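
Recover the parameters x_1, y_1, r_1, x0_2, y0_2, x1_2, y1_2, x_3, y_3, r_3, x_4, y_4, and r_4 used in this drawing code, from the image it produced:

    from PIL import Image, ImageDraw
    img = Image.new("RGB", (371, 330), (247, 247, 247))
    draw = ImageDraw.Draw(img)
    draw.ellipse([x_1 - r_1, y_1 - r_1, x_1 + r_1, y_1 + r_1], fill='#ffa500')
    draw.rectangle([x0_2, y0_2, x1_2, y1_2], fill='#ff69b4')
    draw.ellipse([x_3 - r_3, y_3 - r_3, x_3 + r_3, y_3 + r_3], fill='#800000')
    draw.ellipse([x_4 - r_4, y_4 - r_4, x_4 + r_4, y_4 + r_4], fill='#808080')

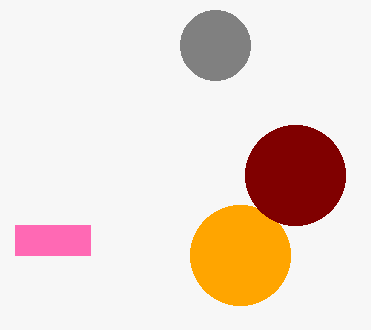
x_1 = 240; y_1 = 255; r_1 = 50; x0_2 = 15; y0_2 = 225; x1_2 = 90; y1_2 = 255; x_3 = 295; y_3 = 175; r_3 = 50; x_4 = 215; y_4 = 45; r_4 = 35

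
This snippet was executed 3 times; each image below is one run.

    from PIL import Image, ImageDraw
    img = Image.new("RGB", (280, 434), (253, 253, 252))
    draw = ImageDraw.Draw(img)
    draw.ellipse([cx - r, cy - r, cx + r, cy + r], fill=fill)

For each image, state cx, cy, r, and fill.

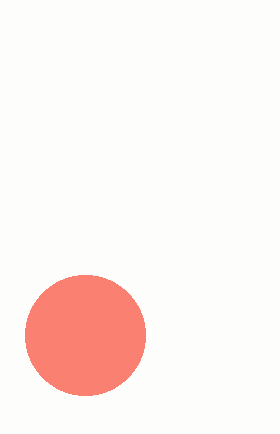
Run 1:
cx = 85; cy = 335; r = 60; fill = 'salmon'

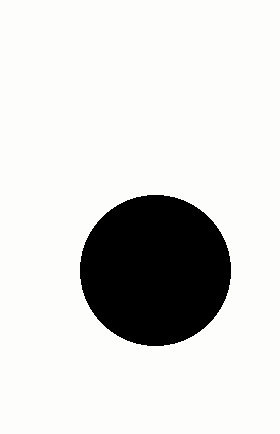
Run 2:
cx = 155, cy = 270, r = 75, fill = 'black'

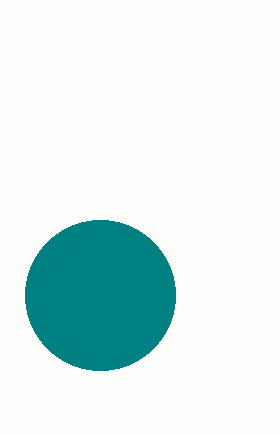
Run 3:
cx = 100, cy = 295, r = 75, fill = 'teal'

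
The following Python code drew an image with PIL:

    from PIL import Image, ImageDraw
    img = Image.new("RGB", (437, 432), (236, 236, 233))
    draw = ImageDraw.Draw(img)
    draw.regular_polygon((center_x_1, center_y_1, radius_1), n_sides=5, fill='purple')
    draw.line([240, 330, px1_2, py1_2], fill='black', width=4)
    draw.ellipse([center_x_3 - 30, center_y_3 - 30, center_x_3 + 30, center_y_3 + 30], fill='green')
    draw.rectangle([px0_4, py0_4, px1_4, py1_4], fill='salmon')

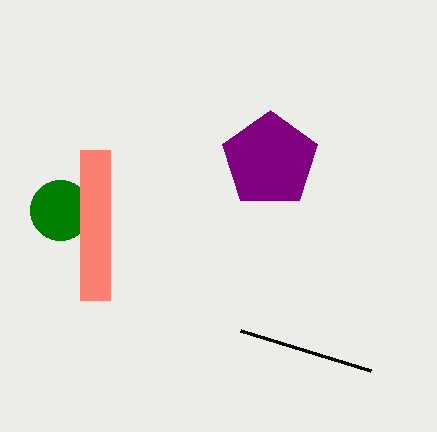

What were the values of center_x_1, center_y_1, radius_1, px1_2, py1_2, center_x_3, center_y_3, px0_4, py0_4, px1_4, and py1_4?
center_x_1 = 270, center_y_1 = 160, radius_1 = 50, px1_2 = 370, py1_2 = 370, center_x_3 = 60, center_y_3 = 210, px0_4 = 80, py0_4 = 150, px1_4 = 110, py1_4 = 300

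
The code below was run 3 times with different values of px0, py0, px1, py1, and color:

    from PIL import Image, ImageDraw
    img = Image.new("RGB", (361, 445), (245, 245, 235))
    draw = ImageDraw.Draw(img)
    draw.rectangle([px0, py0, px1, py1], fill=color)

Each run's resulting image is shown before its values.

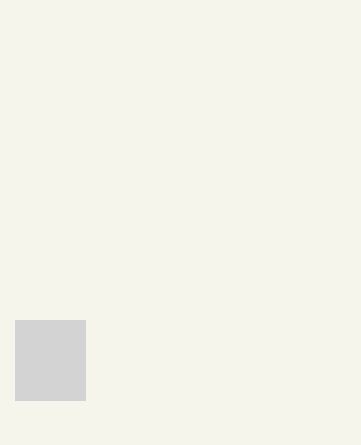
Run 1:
px0 = 15, py0 = 320, px1 = 85, py1 = 400, color = 'lightgray'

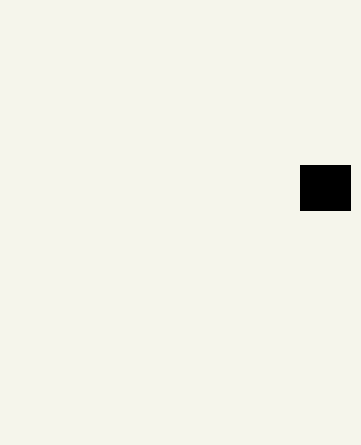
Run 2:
px0 = 300; py0 = 165; px1 = 350; py1 = 210; color = 'black'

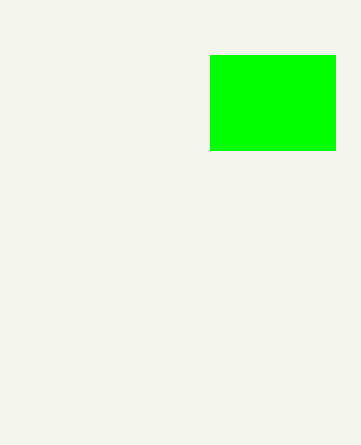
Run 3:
px0 = 210
py0 = 55
px1 = 335
py1 = 150
color = 'lime'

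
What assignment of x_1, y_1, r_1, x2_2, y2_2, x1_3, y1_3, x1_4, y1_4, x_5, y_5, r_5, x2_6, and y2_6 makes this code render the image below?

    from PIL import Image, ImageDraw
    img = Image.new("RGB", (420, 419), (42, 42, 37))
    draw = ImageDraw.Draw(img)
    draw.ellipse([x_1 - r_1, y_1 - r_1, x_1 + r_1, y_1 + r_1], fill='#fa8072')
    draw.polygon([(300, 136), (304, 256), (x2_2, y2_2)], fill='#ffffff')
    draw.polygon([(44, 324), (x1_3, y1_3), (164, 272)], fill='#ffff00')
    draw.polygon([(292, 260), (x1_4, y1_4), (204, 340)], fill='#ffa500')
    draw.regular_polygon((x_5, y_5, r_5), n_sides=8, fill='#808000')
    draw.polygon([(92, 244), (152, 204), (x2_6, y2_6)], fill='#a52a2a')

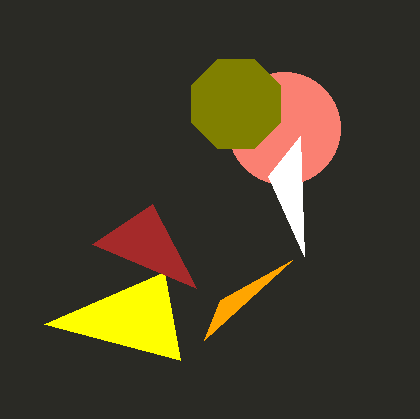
x_1 = 284; y_1 = 128; r_1 = 56; x2_2 = 268; y2_2 = 176; x1_3 = 180; y1_3 = 360; x1_4 = 220; y1_4 = 300; x_5 = 236; y_5 = 104; r_5 = 48; x2_6 = 196; y2_6 = 288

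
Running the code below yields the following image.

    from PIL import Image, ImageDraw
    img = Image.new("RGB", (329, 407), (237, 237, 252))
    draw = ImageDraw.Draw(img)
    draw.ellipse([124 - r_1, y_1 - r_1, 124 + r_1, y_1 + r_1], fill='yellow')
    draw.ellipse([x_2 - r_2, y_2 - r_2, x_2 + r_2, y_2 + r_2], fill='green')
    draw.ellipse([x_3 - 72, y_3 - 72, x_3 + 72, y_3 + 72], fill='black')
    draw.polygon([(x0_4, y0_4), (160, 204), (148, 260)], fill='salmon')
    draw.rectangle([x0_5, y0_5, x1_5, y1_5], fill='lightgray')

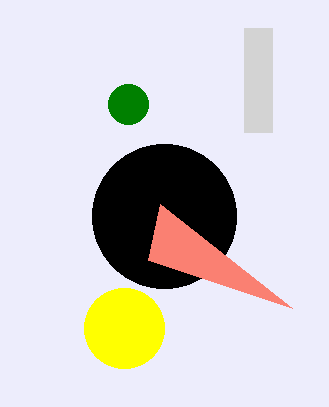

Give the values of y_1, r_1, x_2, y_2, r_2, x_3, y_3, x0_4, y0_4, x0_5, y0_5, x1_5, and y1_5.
y_1 = 328
r_1 = 40
x_2 = 128
y_2 = 104
r_2 = 20
x_3 = 164
y_3 = 216
x0_4 = 292
y0_4 = 308
x0_5 = 244
y0_5 = 28
x1_5 = 272
y1_5 = 132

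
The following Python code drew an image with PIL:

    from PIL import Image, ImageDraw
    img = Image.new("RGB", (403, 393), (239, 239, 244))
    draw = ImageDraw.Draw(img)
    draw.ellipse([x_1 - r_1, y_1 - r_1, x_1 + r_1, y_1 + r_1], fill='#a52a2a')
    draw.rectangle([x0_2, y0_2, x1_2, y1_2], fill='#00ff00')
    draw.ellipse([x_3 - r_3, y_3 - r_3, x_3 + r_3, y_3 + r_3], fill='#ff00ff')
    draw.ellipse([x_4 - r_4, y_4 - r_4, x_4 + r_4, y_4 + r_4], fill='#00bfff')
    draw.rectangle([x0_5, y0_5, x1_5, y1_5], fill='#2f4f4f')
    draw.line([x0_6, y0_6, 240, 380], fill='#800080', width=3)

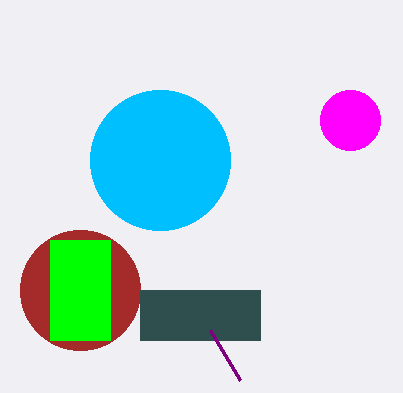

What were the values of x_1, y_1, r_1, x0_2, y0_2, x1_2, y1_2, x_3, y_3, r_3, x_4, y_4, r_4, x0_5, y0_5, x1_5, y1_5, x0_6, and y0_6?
x_1 = 80; y_1 = 290; r_1 = 60; x0_2 = 50; y0_2 = 240; x1_2 = 110; y1_2 = 340; x_3 = 350; y_3 = 120; r_3 = 30; x_4 = 160; y_4 = 160; r_4 = 70; x0_5 = 140; y0_5 = 290; x1_5 = 260; y1_5 = 340; x0_6 = 210; y0_6 = 330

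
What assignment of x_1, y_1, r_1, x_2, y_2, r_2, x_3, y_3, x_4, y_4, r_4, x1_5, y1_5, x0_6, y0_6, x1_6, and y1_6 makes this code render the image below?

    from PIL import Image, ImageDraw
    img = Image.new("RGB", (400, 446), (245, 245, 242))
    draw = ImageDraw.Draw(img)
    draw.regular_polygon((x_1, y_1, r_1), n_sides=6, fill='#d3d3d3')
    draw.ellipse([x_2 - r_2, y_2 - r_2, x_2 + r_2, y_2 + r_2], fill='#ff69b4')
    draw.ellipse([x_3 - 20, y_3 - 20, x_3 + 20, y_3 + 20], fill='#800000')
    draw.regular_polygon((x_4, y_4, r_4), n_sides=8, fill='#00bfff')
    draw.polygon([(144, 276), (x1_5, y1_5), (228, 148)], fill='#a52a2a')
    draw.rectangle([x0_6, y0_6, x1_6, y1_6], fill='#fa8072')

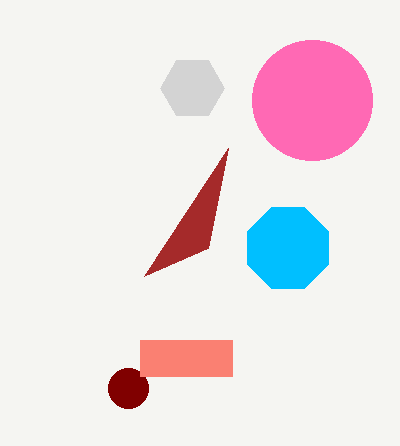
x_1 = 192
y_1 = 88
r_1 = 32
x_2 = 312
y_2 = 100
r_2 = 60
x_3 = 128
y_3 = 388
x_4 = 288
y_4 = 248
r_4 = 44
x1_5 = 208
y1_5 = 248
x0_6 = 140
y0_6 = 340
x1_6 = 232
y1_6 = 376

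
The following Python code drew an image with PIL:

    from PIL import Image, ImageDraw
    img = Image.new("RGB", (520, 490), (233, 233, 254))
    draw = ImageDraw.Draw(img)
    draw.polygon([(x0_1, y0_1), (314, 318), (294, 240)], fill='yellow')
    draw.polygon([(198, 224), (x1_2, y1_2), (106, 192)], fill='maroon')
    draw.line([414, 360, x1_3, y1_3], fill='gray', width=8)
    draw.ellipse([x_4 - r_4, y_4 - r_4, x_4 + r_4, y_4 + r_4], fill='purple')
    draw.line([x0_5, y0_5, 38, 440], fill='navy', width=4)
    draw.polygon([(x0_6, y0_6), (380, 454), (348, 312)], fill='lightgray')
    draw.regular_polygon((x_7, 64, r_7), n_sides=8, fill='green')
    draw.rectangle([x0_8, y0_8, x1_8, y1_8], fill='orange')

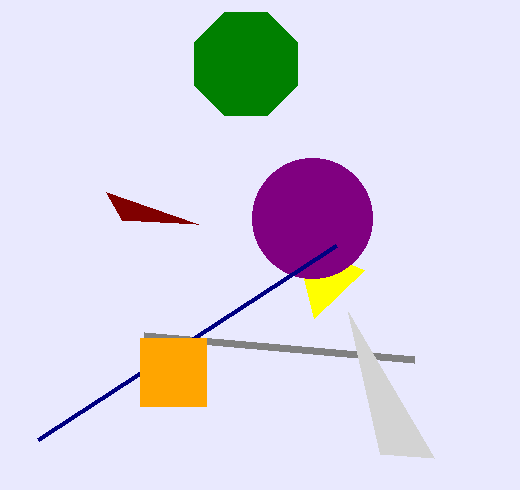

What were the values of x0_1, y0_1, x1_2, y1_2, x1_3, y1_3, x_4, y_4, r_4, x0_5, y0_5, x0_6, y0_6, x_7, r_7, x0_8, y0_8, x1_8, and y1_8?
x0_1 = 364; y0_1 = 270; x1_2 = 122; y1_2 = 220; x1_3 = 144; y1_3 = 336; x_4 = 312; y_4 = 218; r_4 = 60; x0_5 = 336; y0_5 = 246; x0_6 = 434; y0_6 = 458; x_7 = 246; r_7 = 56; x0_8 = 140; y0_8 = 338; x1_8 = 206; y1_8 = 406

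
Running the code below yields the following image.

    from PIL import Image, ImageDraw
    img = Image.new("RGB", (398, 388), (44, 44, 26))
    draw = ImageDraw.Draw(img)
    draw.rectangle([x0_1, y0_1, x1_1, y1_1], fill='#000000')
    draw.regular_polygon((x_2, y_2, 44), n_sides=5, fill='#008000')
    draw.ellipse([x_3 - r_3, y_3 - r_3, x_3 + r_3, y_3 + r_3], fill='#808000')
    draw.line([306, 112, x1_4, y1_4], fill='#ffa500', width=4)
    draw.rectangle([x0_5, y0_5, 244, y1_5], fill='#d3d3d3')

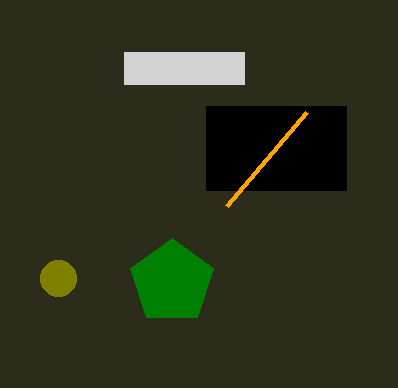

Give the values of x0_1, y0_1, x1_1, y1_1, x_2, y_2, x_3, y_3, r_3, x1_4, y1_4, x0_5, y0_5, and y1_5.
x0_1 = 206, y0_1 = 106, x1_1 = 346, y1_1 = 190, x_2 = 172, y_2 = 282, x_3 = 58, y_3 = 278, r_3 = 18, x1_4 = 226, y1_4 = 206, x0_5 = 124, y0_5 = 52, y1_5 = 84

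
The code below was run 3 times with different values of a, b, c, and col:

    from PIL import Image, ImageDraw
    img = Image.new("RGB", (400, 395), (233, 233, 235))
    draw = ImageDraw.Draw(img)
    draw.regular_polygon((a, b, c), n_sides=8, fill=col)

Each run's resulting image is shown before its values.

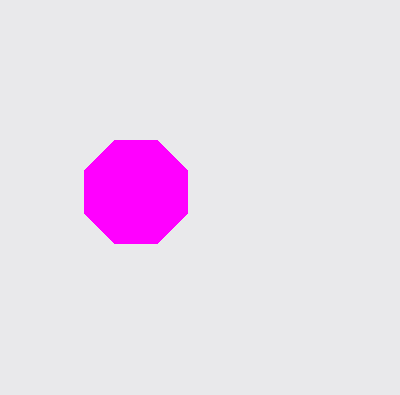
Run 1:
a = 136; b = 192; c = 56; col = 'magenta'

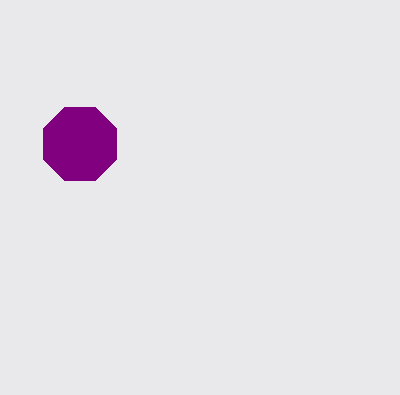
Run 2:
a = 80; b = 144; c = 40; col = 'purple'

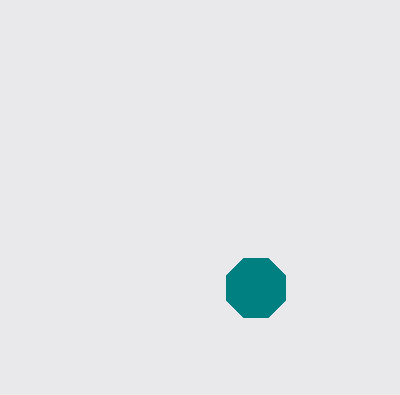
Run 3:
a = 256, b = 288, c = 32, col = 'teal'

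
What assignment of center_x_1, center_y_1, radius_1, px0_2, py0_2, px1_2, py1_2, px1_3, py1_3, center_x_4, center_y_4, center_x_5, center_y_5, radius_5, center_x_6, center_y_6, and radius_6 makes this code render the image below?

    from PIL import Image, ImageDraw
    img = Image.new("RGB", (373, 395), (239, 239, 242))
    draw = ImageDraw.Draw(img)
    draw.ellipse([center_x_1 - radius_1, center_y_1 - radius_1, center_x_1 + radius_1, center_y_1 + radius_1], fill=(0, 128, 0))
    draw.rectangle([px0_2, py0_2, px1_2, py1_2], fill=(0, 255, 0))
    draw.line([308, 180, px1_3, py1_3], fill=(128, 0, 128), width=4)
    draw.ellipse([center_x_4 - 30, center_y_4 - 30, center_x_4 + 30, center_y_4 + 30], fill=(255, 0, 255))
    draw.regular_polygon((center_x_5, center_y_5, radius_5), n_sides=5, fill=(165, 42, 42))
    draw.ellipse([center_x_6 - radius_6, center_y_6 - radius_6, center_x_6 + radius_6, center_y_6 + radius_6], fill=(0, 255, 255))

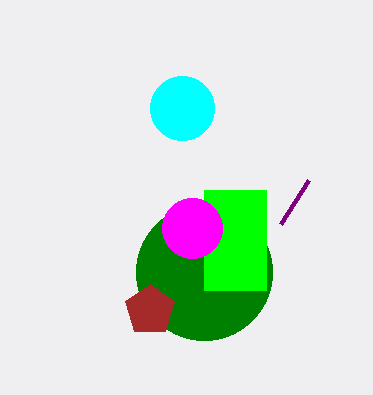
center_x_1 = 204; center_y_1 = 272; radius_1 = 68; px0_2 = 204; py0_2 = 190; px1_2 = 266; py1_2 = 290; px1_3 = 280; py1_3 = 224; center_x_4 = 192; center_y_4 = 228; center_x_5 = 150; center_y_5 = 310; radius_5 = 26; center_x_6 = 182; center_y_6 = 108; radius_6 = 32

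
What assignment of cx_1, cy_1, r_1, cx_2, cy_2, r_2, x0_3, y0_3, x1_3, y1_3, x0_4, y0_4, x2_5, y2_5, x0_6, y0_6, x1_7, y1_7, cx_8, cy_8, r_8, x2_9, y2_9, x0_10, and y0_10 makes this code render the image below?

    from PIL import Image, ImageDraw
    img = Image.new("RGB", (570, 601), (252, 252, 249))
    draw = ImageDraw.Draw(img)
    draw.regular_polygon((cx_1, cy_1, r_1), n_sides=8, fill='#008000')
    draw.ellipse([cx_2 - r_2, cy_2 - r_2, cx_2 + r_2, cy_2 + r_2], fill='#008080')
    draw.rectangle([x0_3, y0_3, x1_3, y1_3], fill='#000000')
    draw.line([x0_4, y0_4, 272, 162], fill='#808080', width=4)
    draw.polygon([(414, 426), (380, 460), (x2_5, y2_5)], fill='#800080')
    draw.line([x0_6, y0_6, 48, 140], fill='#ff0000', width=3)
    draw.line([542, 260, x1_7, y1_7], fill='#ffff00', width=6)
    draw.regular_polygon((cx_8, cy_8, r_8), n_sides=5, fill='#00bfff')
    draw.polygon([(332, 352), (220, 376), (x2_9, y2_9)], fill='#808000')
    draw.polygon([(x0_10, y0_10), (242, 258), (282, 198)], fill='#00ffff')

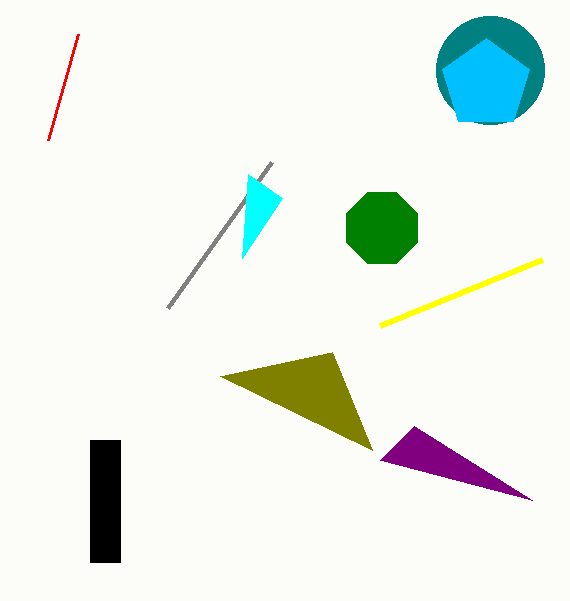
cx_1 = 382; cy_1 = 228; r_1 = 38; cx_2 = 490; cy_2 = 70; r_2 = 54; x0_3 = 90; y0_3 = 440; x1_3 = 120; y1_3 = 562; x0_4 = 168; y0_4 = 308; x2_5 = 532; y2_5 = 500; x0_6 = 78; y0_6 = 34; x1_7 = 380; y1_7 = 326; cx_8 = 486; cy_8 = 84; r_8 = 46; x2_9 = 372; y2_9 = 450; x0_10 = 248; y0_10 = 174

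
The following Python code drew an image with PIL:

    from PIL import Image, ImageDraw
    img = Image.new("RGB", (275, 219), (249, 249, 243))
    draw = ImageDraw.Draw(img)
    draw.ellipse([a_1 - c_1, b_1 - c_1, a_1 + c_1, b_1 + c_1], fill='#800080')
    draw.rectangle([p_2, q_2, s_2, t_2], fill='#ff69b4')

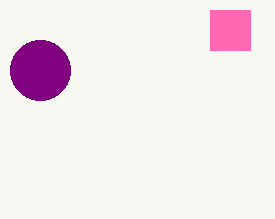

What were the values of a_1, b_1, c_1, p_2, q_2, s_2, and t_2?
a_1 = 40; b_1 = 70; c_1 = 30; p_2 = 210; q_2 = 10; s_2 = 250; t_2 = 50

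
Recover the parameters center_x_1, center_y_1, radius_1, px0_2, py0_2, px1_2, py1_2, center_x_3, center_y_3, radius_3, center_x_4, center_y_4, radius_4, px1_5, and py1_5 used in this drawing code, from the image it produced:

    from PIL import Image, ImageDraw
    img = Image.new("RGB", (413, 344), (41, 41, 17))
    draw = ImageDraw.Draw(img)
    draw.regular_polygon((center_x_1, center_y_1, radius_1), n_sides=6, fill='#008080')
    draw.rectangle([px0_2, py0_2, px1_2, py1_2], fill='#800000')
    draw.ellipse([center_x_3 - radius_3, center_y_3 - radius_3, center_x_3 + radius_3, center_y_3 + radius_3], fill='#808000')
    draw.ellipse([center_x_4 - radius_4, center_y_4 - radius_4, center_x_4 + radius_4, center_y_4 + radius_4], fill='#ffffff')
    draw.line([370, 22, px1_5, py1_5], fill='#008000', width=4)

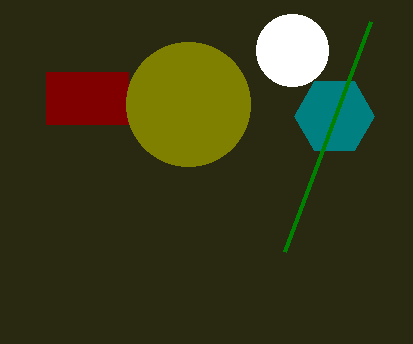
center_x_1 = 334, center_y_1 = 116, radius_1 = 40, px0_2 = 46, py0_2 = 72, px1_2 = 128, py1_2 = 124, center_x_3 = 188, center_y_3 = 104, radius_3 = 62, center_x_4 = 292, center_y_4 = 50, radius_4 = 36, px1_5 = 284, py1_5 = 252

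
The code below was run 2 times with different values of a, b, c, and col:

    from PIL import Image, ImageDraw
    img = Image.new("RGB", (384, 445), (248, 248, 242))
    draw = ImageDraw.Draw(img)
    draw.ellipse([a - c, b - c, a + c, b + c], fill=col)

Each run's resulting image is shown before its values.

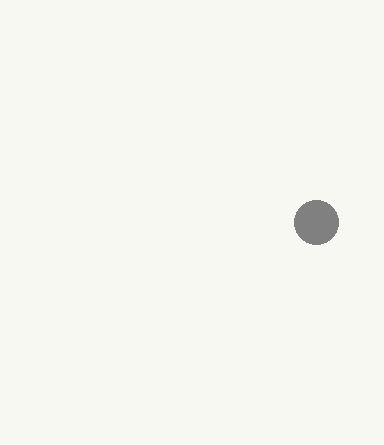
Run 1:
a = 316; b = 222; c = 22; col = 'gray'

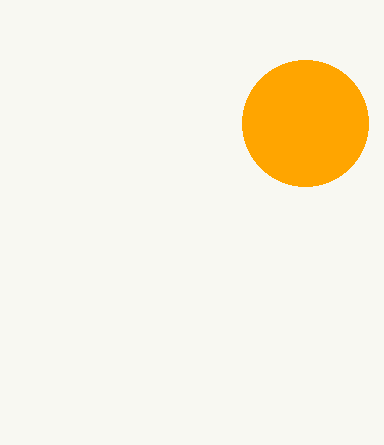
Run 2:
a = 305; b = 123; c = 63; col = 'orange'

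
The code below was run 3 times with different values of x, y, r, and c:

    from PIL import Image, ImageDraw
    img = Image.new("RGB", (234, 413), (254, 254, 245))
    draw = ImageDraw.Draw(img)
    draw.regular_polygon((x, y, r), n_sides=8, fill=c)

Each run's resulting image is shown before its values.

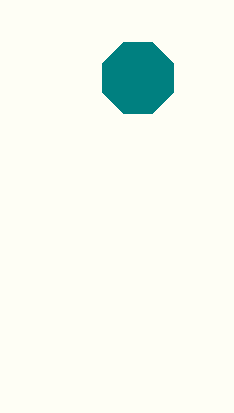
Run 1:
x = 138; y = 78; r = 38; c = 'teal'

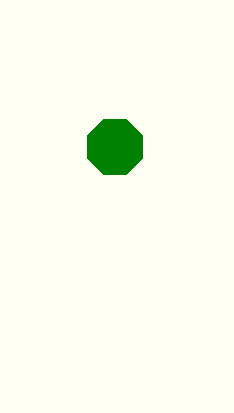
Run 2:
x = 115, y = 147, r = 30, c = 'green'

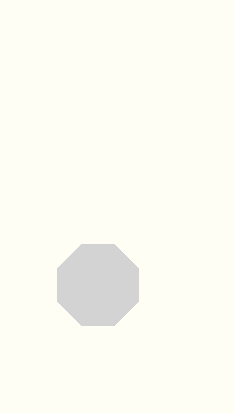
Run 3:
x = 98; y = 285; r = 44; c = 'lightgray'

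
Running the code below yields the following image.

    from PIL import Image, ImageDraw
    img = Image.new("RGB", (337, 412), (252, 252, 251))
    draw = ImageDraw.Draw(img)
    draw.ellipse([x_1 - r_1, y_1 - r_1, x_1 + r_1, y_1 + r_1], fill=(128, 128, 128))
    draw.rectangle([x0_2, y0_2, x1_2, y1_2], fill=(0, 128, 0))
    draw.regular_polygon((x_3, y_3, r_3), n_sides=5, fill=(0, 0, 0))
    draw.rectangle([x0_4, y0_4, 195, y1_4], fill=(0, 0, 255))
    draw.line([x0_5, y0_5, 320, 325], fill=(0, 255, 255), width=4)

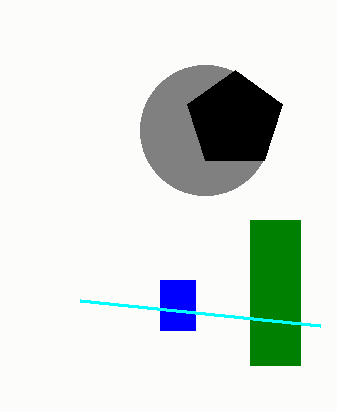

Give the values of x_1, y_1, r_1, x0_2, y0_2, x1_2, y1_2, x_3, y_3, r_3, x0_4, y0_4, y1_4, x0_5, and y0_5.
x_1 = 205
y_1 = 130
r_1 = 65
x0_2 = 250
y0_2 = 220
x1_2 = 300
y1_2 = 365
x_3 = 235
y_3 = 120
r_3 = 50
x0_4 = 160
y0_4 = 280
y1_4 = 330
x0_5 = 80
y0_5 = 300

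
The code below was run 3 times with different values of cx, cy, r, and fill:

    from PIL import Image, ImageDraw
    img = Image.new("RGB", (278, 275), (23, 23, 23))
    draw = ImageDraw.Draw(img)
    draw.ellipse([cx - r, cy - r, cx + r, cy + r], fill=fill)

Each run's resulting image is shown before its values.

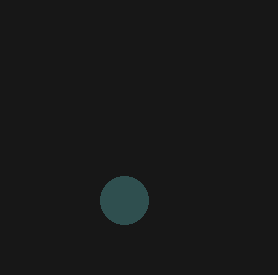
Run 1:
cx = 124; cy = 200; r = 24; fill = 'darkslategray'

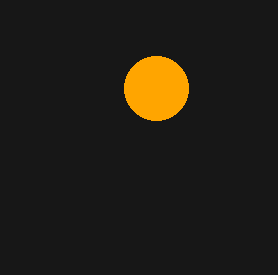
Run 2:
cx = 156, cy = 88, r = 32, fill = 'orange'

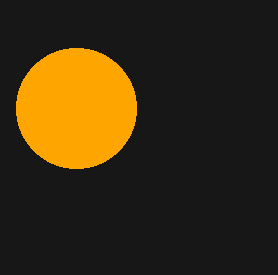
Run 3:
cx = 76, cy = 108, r = 60, fill = 'orange'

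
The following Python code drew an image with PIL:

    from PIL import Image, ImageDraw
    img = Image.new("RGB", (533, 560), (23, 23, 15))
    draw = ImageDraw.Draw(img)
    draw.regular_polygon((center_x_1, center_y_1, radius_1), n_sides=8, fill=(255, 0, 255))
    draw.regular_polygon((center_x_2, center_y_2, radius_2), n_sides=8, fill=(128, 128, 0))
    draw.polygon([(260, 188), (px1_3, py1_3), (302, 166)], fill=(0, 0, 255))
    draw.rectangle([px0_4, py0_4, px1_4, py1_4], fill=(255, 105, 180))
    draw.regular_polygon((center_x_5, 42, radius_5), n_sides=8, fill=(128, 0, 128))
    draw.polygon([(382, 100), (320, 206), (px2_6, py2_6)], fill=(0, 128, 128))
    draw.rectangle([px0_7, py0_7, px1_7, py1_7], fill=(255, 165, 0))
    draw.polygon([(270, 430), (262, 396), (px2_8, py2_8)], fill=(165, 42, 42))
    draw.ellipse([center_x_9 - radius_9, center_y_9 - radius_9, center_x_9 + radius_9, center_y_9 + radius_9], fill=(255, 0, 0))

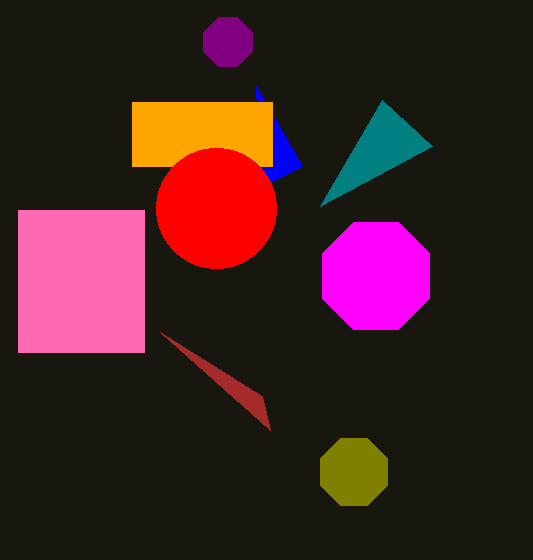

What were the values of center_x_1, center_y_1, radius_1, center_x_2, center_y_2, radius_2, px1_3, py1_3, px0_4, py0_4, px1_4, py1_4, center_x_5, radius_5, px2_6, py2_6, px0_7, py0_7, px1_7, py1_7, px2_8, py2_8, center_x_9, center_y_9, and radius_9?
center_x_1 = 376
center_y_1 = 276
radius_1 = 58
center_x_2 = 354
center_y_2 = 472
radius_2 = 36
px1_3 = 256
py1_3 = 86
px0_4 = 18
py0_4 = 210
px1_4 = 144
py1_4 = 352
center_x_5 = 228
radius_5 = 26
px2_6 = 432
py2_6 = 146
px0_7 = 132
py0_7 = 102
px1_7 = 272
py1_7 = 166
px2_8 = 160
py2_8 = 332
center_x_9 = 216
center_y_9 = 208
radius_9 = 60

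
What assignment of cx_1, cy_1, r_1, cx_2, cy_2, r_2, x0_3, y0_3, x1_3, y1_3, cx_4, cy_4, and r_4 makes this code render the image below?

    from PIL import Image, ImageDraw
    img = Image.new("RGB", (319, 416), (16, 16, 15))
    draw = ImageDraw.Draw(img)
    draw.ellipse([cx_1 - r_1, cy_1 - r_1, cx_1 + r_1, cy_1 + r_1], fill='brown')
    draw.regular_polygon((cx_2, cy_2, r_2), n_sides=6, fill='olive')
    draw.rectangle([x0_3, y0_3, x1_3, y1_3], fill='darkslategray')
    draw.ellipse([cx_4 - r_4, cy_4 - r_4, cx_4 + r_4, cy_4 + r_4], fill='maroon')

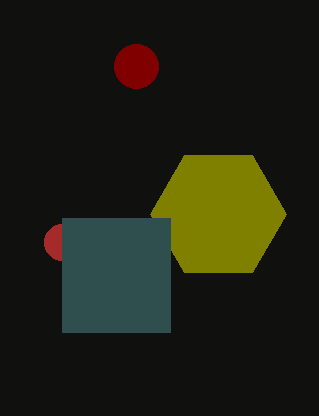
cx_1 = 62, cy_1 = 242, r_1 = 18, cx_2 = 218, cy_2 = 214, r_2 = 68, x0_3 = 62, y0_3 = 218, x1_3 = 170, y1_3 = 332, cx_4 = 136, cy_4 = 66, r_4 = 22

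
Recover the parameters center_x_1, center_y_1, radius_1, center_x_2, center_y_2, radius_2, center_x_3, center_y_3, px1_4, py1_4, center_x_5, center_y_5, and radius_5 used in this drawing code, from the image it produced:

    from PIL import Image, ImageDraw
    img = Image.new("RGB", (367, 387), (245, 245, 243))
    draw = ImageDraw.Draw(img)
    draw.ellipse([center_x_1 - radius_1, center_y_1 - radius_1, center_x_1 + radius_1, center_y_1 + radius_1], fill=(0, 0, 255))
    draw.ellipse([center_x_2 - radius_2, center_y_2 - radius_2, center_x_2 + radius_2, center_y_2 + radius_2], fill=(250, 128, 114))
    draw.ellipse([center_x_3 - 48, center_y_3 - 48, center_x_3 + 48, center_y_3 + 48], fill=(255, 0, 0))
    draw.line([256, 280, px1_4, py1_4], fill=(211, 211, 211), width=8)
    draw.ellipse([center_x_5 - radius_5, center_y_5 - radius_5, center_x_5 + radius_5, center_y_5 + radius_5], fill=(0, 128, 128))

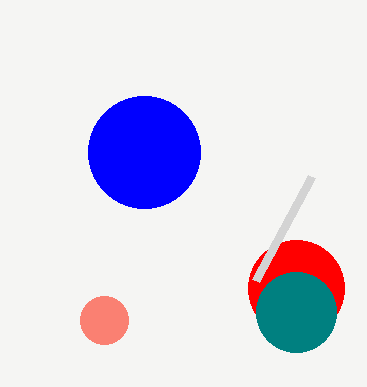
center_x_1 = 144
center_y_1 = 152
radius_1 = 56
center_x_2 = 104
center_y_2 = 320
radius_2 = 24
center_x_3 = 296
center_y_3 = 288
px1_4 = 312
py1_4 = 176
center_x_5 = 296
center_y_5 = 312
radius_5 = 40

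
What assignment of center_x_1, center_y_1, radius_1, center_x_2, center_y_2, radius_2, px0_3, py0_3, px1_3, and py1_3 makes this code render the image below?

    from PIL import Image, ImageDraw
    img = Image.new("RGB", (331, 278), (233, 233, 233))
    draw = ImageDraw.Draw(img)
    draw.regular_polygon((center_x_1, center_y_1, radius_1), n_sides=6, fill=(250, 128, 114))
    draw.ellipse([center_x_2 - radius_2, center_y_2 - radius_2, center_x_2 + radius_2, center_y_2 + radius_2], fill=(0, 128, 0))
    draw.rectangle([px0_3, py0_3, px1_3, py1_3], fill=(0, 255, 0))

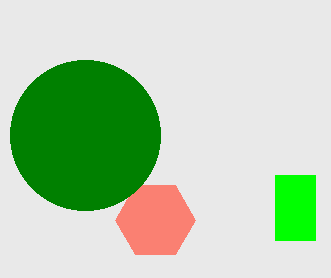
center_x_1 = 155, center_y_1 = 220, radius_1 = 40, center_x_2 = 85, center_y_2 = 135, radius_2 = 75, px0_3 = 275, py0_3 = 175, px1_3 = 315, py1_3 = 240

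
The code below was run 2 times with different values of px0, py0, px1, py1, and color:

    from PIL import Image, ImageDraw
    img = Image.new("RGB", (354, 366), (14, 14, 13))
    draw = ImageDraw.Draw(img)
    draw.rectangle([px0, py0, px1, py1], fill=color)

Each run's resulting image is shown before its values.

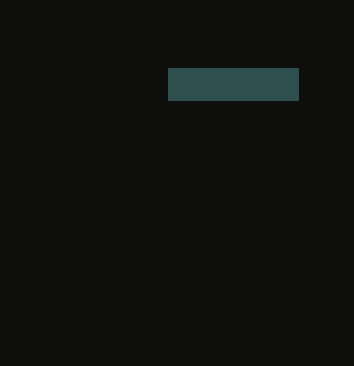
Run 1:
px0 = 168, py0 = 68, px1 = 298, py1 = 100, color = 'darkslategray'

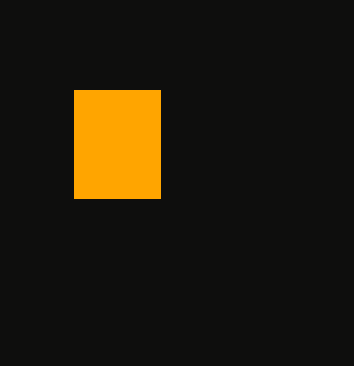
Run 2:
px0 = 74; py0 = 90; px1 = 160; py1 = 198; color = 'orange'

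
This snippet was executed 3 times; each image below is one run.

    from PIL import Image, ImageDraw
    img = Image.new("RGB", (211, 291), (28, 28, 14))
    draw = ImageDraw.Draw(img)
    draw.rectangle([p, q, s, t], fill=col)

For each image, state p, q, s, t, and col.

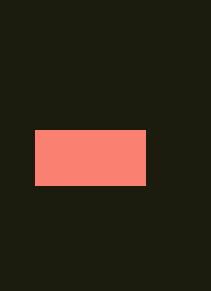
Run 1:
p = 35
q = 130
s = 145
t = 185
col = 'salmon'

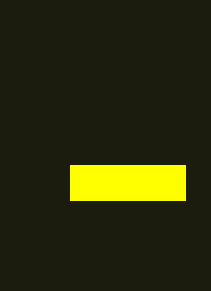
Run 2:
p = 70
q = 165
s = 185
t = 200
col = 'yellow'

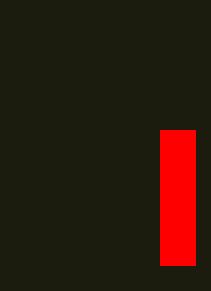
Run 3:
p = 160; q = 130; s = 195; t = 265; col = 'red'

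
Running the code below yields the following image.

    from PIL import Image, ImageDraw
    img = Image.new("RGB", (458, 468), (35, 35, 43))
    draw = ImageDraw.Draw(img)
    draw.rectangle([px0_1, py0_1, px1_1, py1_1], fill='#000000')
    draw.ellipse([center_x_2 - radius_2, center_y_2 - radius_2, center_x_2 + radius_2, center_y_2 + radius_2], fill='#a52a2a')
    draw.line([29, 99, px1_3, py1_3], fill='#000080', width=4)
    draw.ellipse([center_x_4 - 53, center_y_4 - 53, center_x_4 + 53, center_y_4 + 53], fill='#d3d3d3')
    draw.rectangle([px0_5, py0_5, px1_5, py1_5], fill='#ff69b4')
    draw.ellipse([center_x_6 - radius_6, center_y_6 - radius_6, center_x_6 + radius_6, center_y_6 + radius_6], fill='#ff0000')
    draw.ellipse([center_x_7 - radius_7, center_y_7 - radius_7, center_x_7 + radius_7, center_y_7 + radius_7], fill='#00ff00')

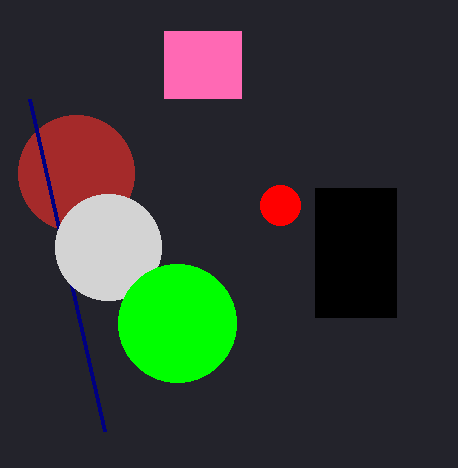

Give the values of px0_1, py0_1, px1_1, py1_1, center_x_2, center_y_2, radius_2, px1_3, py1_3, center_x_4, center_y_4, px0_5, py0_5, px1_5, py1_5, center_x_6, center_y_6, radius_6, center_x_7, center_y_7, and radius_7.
px0_1 = 315, py0_1 = 188, px1_1 = 396, py1_1 = 317, center_x_2 = 76, center_y_2 = 173, radius_2 = 58, px1_3 = 104, py1_3 = 431, center_x_4 = 108, center_y_4 = 247, px0_5 = 164, py0_5 = 31, px1_5 = 241, py1_5 = 98, center_x_6 = 280, center_y_6 = 205, radius_6 = 20, center_x_7 = 177, center_y_7 = 323, radius_7 = 59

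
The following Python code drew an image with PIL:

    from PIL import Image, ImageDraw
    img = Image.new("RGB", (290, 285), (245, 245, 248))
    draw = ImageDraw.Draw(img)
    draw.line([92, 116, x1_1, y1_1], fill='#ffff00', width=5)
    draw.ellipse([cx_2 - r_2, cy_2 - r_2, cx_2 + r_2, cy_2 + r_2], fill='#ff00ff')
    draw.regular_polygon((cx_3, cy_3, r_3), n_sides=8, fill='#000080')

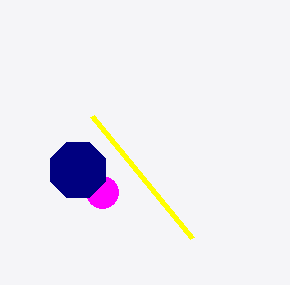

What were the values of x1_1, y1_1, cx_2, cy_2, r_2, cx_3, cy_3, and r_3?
x1_1 = 192, y1_1 = 238, cx_2 = 102, cy_2 = 192, r_2 = 16, cx_3 = 78, cy_3 = 170, r_3 = 30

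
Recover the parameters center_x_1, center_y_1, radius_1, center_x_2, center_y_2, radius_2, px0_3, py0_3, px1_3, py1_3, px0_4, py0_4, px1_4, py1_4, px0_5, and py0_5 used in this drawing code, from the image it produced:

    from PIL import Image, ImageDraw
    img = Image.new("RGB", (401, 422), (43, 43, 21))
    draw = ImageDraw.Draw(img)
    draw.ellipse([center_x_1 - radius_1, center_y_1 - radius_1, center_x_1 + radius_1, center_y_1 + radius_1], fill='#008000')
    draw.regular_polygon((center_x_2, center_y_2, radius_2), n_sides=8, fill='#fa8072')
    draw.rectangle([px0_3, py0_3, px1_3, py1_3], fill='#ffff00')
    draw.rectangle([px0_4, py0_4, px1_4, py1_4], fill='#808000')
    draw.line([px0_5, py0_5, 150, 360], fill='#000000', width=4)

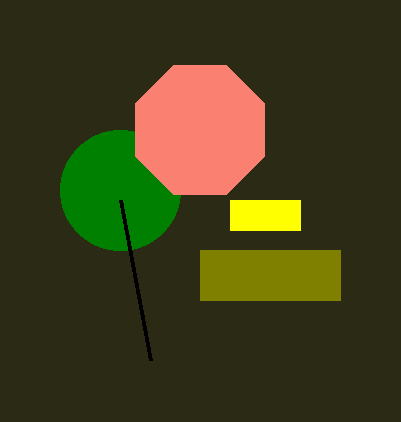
center_x_1 = 120; center_y_1 = 190; radius_1 = 60; center_x_2 = 200; center_y_2 = 130; radius_2 = 70; px0_3 = 230; py0_3 = 200; px1_3 = 300; py1_3 = 230; px0_4 = 200; py0_4 = 250; px1_4 = 340; py1_4 = 300; px0_5 = 120; py0_5 = 200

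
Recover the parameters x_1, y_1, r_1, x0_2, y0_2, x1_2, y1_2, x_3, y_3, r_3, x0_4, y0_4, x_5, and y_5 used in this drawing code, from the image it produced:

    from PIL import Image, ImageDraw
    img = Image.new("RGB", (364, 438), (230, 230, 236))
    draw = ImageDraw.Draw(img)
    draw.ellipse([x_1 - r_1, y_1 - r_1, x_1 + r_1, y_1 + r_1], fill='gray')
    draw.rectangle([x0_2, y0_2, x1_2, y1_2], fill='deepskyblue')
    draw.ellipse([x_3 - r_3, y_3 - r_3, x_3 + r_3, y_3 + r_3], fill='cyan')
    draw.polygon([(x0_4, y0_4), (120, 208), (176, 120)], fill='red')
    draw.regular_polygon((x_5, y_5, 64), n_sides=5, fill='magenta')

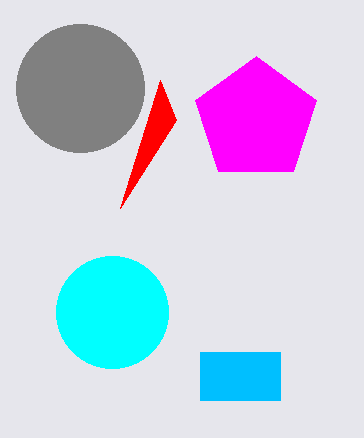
x_1 = 80; y_1 = 88; r_1 = 64; x0_2 = 200; y0_2 = 352; x1_2 = 280; y1_2 = 400; x_3 = 112; y_3 = 312; r_3 = 56; x0_4 = 160; y0_4 = 80; x_5 = 256; y_5 = 120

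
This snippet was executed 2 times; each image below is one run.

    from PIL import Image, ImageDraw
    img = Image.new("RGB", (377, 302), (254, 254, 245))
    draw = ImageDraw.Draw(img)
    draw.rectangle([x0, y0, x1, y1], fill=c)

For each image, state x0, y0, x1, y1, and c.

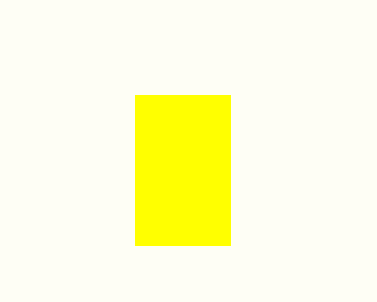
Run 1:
x0 = 135
y0 = 95
x1 = 230
y1 = 245
c = 'yellow'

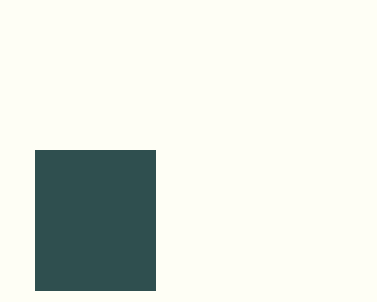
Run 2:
x0 = 35; y0 = 150; x1 = 155; y1 = 290; c = 'darkslategray'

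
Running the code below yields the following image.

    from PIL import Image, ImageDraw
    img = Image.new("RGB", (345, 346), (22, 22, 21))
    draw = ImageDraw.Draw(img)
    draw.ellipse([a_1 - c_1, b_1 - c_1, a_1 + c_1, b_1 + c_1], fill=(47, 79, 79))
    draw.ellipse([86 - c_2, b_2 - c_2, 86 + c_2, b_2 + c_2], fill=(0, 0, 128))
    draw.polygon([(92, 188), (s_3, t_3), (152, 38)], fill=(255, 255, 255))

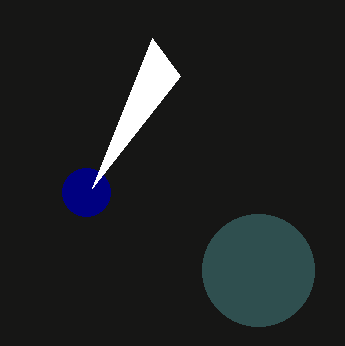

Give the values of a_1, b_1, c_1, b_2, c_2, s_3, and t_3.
a_1 = 258, b_1 = 270, c_1 = 56, b_2 = 192, c_2 = 24, s_3 = 180, t_3 = 76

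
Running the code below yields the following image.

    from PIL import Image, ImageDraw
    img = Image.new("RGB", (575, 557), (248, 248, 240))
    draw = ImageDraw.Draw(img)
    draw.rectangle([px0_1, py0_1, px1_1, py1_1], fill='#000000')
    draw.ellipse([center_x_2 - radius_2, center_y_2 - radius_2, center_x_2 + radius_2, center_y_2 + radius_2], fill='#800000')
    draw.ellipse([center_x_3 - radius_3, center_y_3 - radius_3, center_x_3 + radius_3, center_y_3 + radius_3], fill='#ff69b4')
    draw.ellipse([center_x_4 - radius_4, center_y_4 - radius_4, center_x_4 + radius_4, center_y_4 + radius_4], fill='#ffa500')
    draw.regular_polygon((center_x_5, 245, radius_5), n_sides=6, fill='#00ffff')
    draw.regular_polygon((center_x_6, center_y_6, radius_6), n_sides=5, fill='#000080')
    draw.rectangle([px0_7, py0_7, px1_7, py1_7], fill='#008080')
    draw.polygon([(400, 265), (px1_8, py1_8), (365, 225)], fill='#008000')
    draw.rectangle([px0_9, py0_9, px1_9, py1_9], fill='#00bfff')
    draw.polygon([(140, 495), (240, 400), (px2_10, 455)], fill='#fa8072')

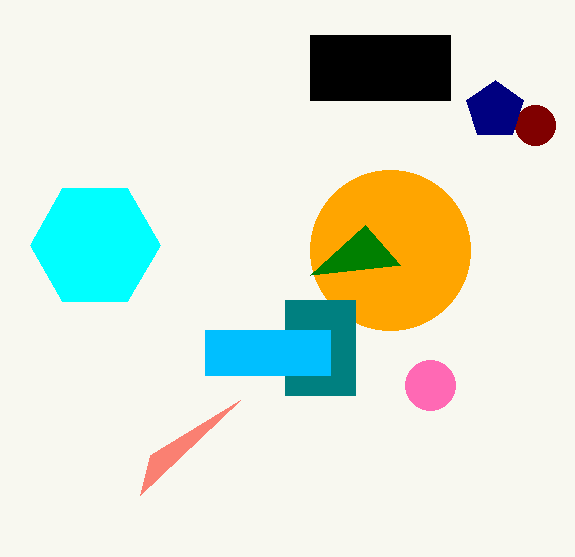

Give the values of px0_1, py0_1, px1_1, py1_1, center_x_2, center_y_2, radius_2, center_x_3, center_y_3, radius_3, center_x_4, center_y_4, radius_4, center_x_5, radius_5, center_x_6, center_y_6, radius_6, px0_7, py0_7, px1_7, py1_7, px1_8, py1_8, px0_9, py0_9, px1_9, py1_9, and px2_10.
px0_1 = 310; py0_1 = 35; px1_1 = 450; py1_1 = 100; center_x_2 = 535; center_y_2 = 125; radius_2 = 20; center_x_3 = 430; center_y_3 = 385; radius_3 = 25; center_x_4 = 390; center_y_4 = 250; radius_4 = 80; center_x_5 = 95; radius_5 = 65; center_x_6 = 495; center_y_6 = 110; radius_6 = 30; px0_7 = 285; py0_7 = 300; px1_7 = 355; py1_7 = 395; px1_8 = 310; py1_8 = 275; px0_9 = 205; py0_9 = 330; px1_9 = 330; py1_9 = 375; px2_10 = 150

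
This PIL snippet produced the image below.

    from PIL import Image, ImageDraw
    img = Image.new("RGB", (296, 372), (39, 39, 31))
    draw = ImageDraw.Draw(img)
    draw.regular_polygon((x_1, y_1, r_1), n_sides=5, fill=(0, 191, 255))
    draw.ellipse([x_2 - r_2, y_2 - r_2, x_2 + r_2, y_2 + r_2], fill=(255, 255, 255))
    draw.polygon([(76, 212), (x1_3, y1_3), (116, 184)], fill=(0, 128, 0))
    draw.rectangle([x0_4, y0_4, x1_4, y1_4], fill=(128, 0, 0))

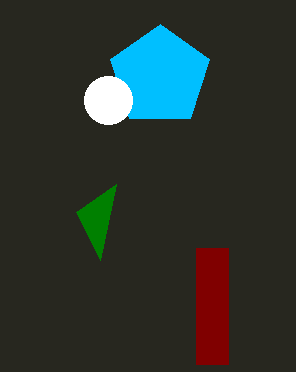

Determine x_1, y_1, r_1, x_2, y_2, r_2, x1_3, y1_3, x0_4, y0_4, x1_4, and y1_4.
x_1 = 160; y_1 = 76; r_1 = 52; x_2 = 108; y_2 = 100; r_2 = 24; x1_3 = 100; y1_3 = 260; x0_4 = 196; y0_4 = 248; x1_4 = 228; y1_4 = 364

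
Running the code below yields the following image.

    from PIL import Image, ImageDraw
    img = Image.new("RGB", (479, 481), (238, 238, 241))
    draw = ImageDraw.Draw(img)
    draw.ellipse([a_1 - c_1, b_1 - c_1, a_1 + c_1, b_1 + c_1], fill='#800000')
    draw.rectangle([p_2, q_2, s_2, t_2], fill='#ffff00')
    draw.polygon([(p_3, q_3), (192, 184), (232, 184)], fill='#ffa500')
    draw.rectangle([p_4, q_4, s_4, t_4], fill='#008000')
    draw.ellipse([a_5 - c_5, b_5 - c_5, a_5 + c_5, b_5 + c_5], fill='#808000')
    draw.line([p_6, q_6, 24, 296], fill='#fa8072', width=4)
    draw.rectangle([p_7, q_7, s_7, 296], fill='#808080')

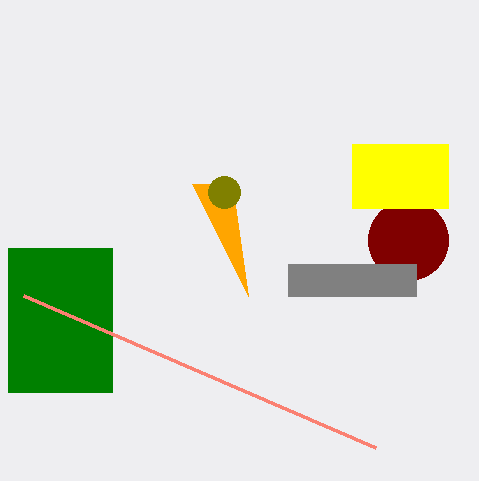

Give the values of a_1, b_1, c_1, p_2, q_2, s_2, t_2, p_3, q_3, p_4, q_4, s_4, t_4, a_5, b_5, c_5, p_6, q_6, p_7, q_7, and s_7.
a_1 = 408; b_1 = 240; c_1 = 40; p_2 = 352; q_2 = 144; s_2 = 448; t_2 = 208; p_3 = 248; q_3 = 296; p_4 = 8; q_4 = 248; s_4 = 112; t_4 = 392; a_5 = 224; b_5 = 192; c_5 = 16; p_6 = 376; q_6 = 448; p_7 = 288; q_7 = 264; s_7 = 416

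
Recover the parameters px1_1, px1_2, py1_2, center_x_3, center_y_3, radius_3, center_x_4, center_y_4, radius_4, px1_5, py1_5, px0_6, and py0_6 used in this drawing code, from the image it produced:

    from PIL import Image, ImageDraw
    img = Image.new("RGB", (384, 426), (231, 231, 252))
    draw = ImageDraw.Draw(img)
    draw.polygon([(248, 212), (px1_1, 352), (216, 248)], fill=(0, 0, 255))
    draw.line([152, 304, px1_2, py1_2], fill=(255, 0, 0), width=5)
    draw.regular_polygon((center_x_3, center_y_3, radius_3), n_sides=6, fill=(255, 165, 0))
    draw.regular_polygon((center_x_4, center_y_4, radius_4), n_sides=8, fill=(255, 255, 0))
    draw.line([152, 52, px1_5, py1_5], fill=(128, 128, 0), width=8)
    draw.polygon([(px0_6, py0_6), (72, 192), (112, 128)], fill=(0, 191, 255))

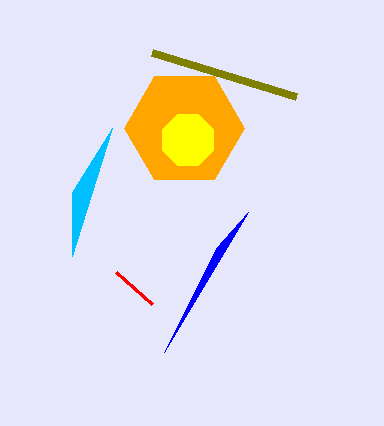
px1_1 = 164; px1_2 = 116; py1_2 = 272; center_x_3 = 184; center_y_3 = 128; radius_3 = 60; center_x_4 = 188; center_y_4 = 140; radius_4 = 28; px1_5 = 296; py1_5 = 96; px0_6 = 72; py0_6 = 256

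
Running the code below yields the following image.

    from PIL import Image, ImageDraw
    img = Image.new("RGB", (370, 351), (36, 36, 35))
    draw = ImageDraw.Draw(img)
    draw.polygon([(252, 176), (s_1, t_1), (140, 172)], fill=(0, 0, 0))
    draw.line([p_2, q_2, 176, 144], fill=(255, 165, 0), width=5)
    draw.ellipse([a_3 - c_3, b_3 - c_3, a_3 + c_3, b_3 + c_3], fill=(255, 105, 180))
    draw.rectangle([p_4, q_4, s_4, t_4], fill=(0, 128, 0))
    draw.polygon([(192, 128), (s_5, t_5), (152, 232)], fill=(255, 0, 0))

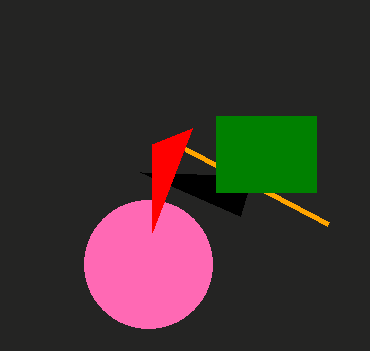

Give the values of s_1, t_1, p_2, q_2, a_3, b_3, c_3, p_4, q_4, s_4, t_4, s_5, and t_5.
s_1 = 240; t_1 = 216; p_2 = 328; q_2 = 224; a_3 = 148; b_3 = 264; c_3 = 64; p_4 = 216; q_4 = 116; s_4 = 316; t_4 = 192; s_5 = 152; t_5 = 144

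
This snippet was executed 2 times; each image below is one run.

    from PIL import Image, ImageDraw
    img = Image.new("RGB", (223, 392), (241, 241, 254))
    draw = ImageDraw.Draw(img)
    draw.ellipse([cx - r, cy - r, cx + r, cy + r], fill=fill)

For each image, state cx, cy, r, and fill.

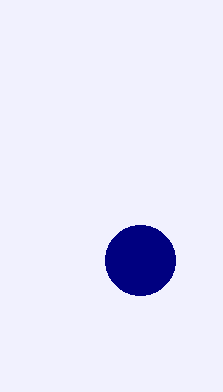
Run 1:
cx = 140, cy = 260, r = 35, fill = 'navy'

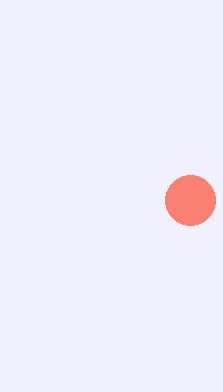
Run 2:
cx = 190
cy = 200
r = 25
fill = 'salmon'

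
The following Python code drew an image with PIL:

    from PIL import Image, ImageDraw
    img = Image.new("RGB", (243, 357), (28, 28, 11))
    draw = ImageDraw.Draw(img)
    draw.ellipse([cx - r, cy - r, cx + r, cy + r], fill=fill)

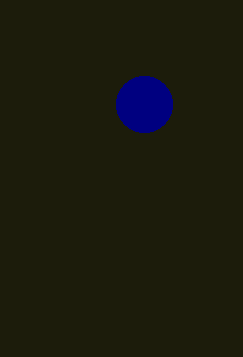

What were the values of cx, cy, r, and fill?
cx = 144
cy = 104
r = 28
fill = 'navy'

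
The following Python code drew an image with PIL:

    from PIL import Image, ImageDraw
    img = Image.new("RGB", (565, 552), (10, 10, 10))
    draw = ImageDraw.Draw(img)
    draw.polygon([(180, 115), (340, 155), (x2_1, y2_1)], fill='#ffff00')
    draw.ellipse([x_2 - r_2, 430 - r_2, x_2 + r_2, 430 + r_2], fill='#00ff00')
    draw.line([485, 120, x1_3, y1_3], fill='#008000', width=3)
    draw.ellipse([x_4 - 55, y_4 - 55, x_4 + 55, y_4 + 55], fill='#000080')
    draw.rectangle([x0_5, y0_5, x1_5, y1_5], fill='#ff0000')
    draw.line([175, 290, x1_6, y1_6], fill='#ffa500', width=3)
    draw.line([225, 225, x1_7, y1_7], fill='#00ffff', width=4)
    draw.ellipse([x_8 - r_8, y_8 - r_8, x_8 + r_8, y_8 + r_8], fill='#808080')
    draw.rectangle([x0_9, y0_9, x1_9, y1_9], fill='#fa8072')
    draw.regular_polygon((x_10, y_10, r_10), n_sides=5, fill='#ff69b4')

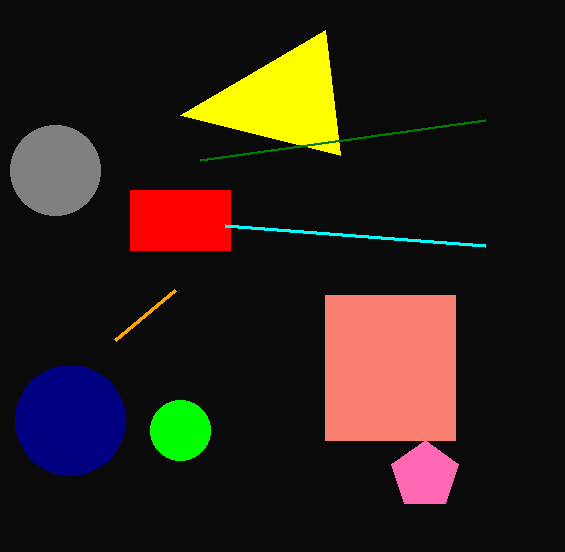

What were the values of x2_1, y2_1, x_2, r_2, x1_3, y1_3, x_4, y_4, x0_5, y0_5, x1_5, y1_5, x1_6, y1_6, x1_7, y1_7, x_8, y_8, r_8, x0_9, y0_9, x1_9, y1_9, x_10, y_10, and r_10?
x2_1 = 325; y2_1 = 30; x_2 = 180; r_2 = 30; x1_3 = 200; y1_3 = 160; x_4 = 70; y_4 = 420; x0_5 = 130; y0_5 = 190; x1_5 = 230; y1_5 = 250; x1_6 = 115; y1_6 = 340; x1_7 = 485; y1_7 = 245; x_8 = 55; y_8 = 170; r_8 = 45; x0_9 = 325; y0_9 = 295; x1_9 = 455; y1_9 = 440; x_10 = 425; y_10 = 475; r_10 = 35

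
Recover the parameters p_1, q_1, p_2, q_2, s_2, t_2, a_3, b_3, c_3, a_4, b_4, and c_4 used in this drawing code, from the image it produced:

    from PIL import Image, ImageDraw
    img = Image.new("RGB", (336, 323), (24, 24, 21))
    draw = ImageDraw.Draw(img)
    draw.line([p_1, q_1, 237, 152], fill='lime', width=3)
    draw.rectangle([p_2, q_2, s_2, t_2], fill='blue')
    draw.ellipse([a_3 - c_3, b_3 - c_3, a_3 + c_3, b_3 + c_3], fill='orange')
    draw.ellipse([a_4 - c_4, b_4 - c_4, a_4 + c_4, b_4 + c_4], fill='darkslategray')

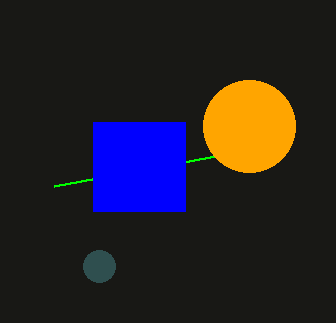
p_1 = 54; q_1 = 186; p_2 = 93; q_2 = 122; s_2 = 185; t_2 = 211; a_3 = 249; b_3 = 126; c_3 = 46; a_4 = 99; b_4 = 266; c_4 = 16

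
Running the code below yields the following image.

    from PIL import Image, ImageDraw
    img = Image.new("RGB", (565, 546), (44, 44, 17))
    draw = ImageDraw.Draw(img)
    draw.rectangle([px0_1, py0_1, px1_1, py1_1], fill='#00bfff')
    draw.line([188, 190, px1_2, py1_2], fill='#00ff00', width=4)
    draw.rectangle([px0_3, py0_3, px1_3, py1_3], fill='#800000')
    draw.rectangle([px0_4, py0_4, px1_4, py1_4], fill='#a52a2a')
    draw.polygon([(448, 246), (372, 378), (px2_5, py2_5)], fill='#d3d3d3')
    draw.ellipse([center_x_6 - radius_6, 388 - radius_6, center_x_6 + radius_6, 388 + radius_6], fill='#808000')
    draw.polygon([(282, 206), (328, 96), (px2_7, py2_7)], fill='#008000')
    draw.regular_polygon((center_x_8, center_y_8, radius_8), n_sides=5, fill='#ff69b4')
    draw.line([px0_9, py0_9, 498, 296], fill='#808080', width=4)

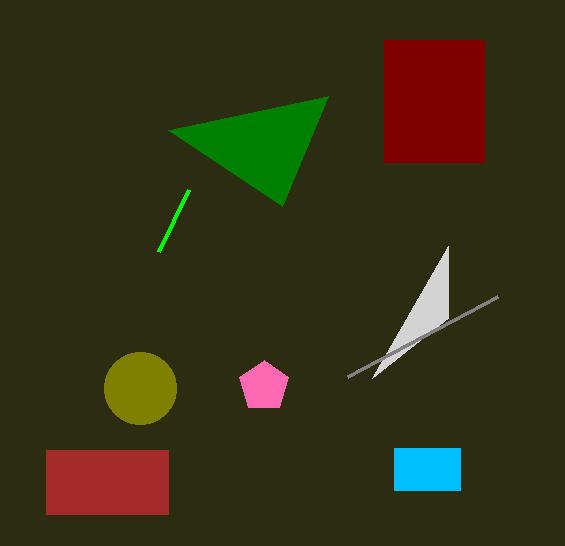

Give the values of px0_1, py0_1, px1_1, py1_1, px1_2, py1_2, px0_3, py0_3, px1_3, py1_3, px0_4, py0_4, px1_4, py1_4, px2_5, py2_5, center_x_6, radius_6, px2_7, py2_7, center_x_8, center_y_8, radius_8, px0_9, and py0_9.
px0_1 = 394
py0_1 = 448
px1_1 = 460
py1_1 = 490
px1_2 = 158
py1_2 = 252
px0_3 = 384
py0_3 = 40
px1_3 = 484
py1_3 = 162
px0_4 = 46
py0_4 = 450
px1_4 = 168
py1_4 = 514
px2_5 = 448
py2_5 = 318
center_x_6 = 140
radius_6 = 36
px2_7 = 168
py2_7 = 130
center_x_8 = 264
center_y_8 = 386
radius_8 = 26
px0_9 = 348
py0_9 = 376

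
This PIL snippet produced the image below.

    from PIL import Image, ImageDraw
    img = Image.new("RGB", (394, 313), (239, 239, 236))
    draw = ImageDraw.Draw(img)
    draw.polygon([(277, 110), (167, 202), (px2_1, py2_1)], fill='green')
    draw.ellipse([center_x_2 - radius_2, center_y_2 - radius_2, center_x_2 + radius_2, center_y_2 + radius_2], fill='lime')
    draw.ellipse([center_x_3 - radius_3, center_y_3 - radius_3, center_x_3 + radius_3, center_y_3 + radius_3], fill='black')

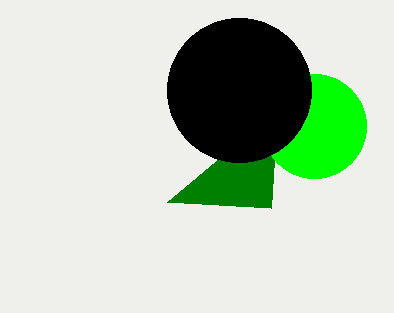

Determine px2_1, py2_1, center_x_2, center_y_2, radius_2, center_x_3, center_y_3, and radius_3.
px2_1 = 271, py2_1 = 208, center_x_2 = 314, center_y_2 = 126, radius_2 = 52, center_x_3 = 239, center_y_3 = 90, radius_3 = 72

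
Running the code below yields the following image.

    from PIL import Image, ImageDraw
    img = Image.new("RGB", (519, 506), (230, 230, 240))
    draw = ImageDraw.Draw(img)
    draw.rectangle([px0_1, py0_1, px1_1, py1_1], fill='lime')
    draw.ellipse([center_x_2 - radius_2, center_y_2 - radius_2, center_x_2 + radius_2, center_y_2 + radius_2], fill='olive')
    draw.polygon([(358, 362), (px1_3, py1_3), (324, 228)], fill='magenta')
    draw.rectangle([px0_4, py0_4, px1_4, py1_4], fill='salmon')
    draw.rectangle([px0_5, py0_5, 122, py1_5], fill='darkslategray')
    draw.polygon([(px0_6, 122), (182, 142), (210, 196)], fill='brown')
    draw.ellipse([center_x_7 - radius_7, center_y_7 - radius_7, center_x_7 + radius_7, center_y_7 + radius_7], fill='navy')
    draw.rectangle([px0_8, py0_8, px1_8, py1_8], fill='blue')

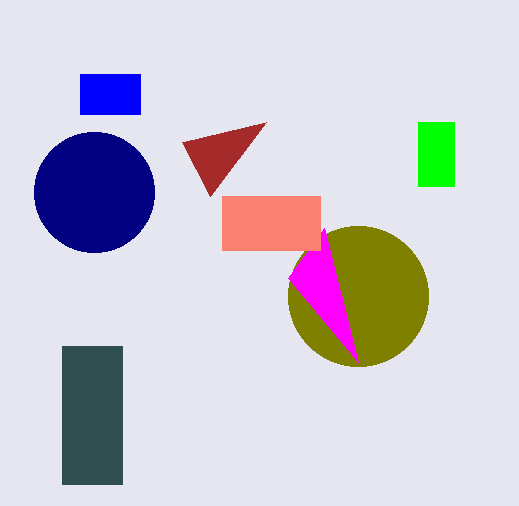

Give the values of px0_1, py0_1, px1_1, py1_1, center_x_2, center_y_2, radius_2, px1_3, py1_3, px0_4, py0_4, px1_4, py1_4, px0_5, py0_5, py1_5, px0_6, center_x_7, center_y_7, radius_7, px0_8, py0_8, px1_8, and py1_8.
px0_1 = 418, py0_1 = 122, px1_1 = 454, py1_1 = 186, center_x_2 = 358, center_y_2 = 296, radius_2 = 70, px1_3 = 288, py1_3 = 278, px0_4 = 222, py0_4 = 196, px1_4 = 320, py1_4 = 250, px0_5 = 62, py0_5 = 346, py1_5 = 484, px0_6 = 266, center_x_7 = 94, center_y_7 = 192, radius_7 = 60, px0_8 = 80, py0_8 = 74, px1_8 = 140, py1_8 = 114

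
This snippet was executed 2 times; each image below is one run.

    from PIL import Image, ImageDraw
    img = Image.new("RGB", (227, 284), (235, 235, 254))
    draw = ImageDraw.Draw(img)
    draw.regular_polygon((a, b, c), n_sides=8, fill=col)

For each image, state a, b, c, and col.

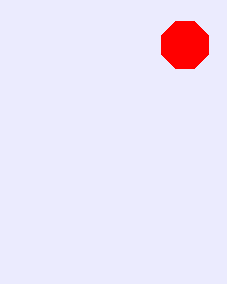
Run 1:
a = 185
b = 45
c = 25
col = 'red'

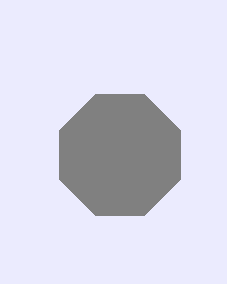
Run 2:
a = 120, b = 155, c = 65, col = 'gray'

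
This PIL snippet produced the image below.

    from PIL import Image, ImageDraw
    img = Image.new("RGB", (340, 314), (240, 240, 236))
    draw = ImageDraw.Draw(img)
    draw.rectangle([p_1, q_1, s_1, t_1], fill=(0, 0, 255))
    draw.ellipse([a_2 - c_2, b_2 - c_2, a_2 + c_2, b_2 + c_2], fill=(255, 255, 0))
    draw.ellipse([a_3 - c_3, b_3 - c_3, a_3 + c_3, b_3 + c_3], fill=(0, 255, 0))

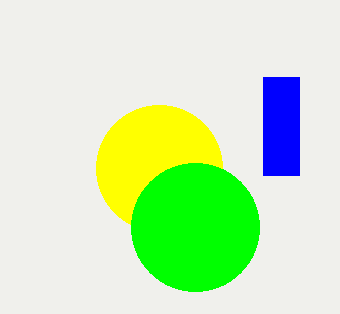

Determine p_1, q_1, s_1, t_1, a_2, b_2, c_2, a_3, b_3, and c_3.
p_1 = 263
q_1 = 77
s_1 = 299
t_1 = 175
a_2 = 159
b_2 = 168
c_2 = 63
a_3 = 195
b_3 = 227
c_3 = 64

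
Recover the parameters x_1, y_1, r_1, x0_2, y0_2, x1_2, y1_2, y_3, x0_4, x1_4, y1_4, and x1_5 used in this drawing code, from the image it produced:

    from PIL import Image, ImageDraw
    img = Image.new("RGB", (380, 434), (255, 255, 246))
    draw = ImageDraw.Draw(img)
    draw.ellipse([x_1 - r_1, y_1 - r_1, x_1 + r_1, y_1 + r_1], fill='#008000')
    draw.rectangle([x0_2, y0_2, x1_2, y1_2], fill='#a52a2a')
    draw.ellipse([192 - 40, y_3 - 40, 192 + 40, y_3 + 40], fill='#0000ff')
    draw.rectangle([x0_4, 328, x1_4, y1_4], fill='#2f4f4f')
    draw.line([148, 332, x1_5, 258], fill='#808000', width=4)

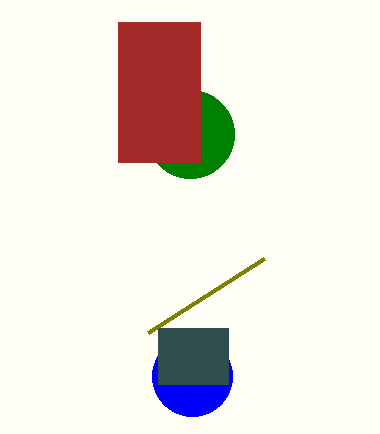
x_1 = 190; y_1 = 134; r_1 = 44; x0_2 = 118; y0_2 = 22; x1_2 = 200; y1_2 = 162; y_3 = 376; x0_4 = 158; x1_4 = 228; y1_4 = 384; x1_5 = 264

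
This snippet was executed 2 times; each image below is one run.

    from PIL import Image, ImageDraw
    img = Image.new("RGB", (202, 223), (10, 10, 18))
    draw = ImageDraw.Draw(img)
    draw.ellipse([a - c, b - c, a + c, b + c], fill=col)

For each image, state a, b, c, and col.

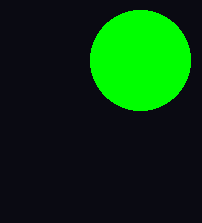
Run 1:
a = 140; b = 60; c = 50; col = 'lime'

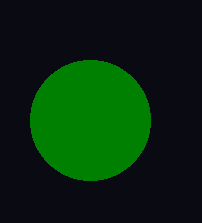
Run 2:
a = 90, b = 120, c = 60, col = 'green'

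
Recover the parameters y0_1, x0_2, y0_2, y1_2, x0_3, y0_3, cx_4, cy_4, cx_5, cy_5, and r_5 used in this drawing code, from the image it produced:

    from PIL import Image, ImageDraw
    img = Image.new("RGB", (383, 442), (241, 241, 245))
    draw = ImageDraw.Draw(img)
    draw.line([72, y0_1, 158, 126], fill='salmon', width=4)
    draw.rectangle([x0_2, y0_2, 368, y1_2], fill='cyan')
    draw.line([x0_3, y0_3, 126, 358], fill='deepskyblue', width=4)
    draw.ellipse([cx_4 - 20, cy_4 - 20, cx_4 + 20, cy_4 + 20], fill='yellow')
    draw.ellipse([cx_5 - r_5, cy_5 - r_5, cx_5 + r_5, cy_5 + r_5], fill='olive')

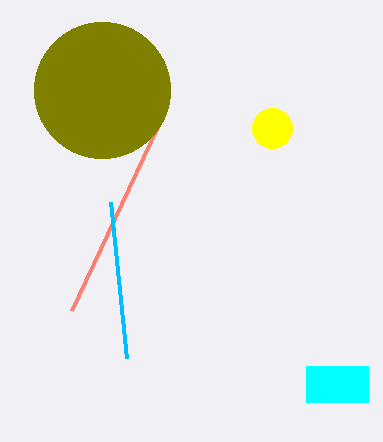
y0_1 = 310, x0_2 = 306, y0_2 = 366, y1_2 = 402, x0_3 = 110, y0_3 = 202, cx_4 = 272, cy_4 = 128, cx_5 = 102, cy_5 = 90, r_5 = 68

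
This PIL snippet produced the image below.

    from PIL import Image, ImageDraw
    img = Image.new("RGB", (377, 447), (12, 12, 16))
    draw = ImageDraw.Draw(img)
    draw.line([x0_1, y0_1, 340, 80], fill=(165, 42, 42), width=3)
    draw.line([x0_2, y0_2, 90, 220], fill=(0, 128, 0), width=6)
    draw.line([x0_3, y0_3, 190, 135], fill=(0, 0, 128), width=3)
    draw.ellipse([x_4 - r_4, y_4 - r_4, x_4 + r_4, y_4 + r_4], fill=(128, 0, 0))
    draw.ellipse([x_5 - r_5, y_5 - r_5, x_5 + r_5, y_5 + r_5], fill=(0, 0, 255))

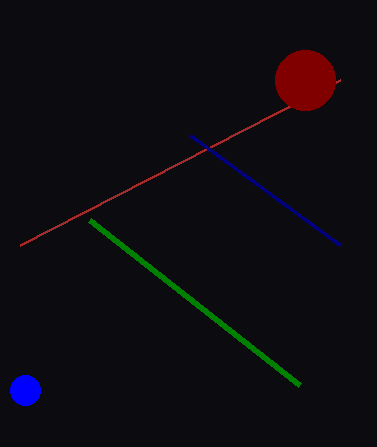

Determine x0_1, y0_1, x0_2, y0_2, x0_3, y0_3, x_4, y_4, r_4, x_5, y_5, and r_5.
x0_1 = 20, y0_1 = 245, x0_2 = 300, y0_2 = 385, x0_3 = 340, y0_3 = 245, x_4 = 305, y_4 = 80, r_4 = 30, x_5 = 25, y_5 = 390, r_5 = 15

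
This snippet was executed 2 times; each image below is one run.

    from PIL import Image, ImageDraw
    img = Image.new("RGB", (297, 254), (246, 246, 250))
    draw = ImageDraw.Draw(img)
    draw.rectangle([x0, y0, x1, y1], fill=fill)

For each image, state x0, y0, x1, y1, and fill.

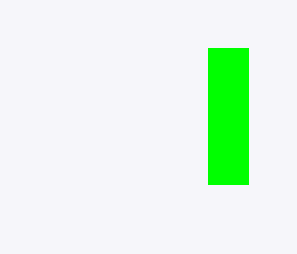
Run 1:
x0 = 208
y0 = 48
x1 = 248
y1 = 184
fill = 'lime'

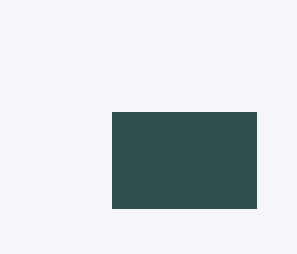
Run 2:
x0 = 112; y0 = 112; x1 = 256; y1 = 208; fill = 'darkslategray'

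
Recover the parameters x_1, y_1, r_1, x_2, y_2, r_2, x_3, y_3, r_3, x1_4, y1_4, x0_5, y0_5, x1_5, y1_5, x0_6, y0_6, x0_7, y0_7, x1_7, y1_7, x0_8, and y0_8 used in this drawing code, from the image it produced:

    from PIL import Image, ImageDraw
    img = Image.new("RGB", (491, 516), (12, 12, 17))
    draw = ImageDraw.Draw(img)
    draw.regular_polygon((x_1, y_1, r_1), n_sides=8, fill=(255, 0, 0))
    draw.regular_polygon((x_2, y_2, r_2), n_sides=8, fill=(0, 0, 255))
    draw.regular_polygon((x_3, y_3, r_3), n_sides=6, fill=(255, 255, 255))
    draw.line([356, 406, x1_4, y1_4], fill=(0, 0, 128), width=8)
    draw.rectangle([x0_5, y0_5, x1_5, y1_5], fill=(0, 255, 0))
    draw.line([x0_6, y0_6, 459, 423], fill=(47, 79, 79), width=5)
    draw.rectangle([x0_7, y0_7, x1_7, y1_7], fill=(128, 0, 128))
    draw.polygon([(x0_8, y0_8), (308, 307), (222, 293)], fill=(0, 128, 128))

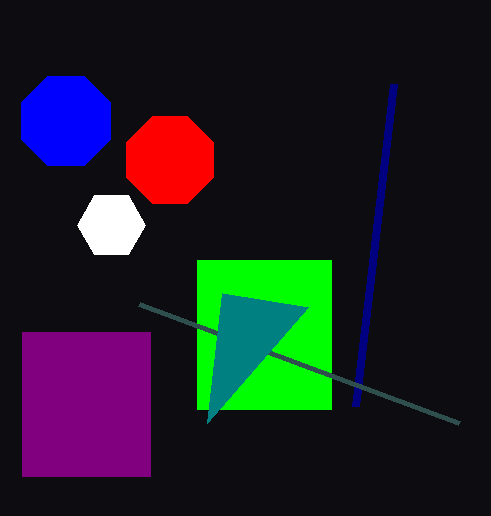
x_1 = 170, y_1 = 160, r_1 = 47, x_2 = 66, y_2 = 121, r_2 = 48, x_3 = 111, y_3 = 225, r_3 = 34, x1_4 = 394, y1_4 = 84, x0_5 = 197, y0_5 = 260, x1_5 = 331, y1_5 = 409, x0_6 = 139, y0_6 = 304, x0_7 = 22, y0_7 = 332, x1_7 = 150, y1_7 = 476, x0_8 = 207, y0_8 = 423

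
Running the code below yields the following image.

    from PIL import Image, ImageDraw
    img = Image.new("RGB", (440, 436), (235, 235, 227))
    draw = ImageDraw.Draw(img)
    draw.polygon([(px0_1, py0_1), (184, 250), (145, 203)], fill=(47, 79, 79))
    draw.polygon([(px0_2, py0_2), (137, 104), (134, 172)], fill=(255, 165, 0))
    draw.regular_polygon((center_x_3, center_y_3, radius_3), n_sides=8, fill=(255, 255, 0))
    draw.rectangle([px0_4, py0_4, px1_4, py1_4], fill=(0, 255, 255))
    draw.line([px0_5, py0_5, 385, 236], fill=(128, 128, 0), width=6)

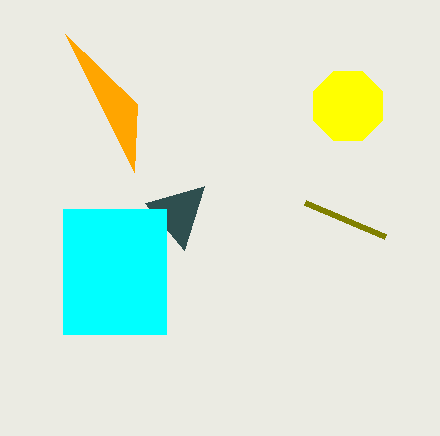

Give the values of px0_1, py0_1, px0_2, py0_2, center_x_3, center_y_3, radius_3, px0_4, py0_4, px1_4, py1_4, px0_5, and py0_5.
px0_1 = 204
py0_1 = 186
px0_2 = 65
py0_2 = 34
center_x_3 = 348
center_y_3 = 106
radius_3 = 37
px0_4 = 63
py0_4 = 209
px1_4 = 166
py1_4 = 334
px0_5 = 305
py0_5 = 202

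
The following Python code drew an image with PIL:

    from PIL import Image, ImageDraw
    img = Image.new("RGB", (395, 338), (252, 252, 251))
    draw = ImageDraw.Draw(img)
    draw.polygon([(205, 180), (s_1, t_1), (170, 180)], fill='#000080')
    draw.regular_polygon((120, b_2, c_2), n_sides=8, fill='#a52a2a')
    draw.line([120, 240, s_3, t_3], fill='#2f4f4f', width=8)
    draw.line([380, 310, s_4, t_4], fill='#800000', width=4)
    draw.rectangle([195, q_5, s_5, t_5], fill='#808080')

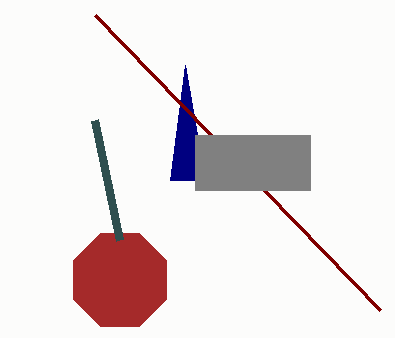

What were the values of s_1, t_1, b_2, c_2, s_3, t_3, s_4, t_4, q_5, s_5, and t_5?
s_1 = 185, t_1 = 65, b_2 = 280, c_2 = 50, s_3 = 95, t_3 = 120, s_4 = 95, t_4 = 15, q_5 = 135, s_5 = 310, t_5 = 190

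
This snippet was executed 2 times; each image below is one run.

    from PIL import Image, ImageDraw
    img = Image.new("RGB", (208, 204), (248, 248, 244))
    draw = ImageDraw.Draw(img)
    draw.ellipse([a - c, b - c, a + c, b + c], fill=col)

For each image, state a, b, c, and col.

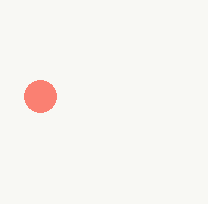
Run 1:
a = 40
b = 96
c = 16
col = 'salmon'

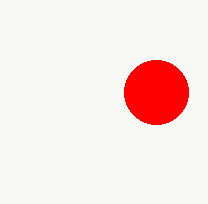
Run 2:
a = 156
b = 92
c = 32
col = 'red'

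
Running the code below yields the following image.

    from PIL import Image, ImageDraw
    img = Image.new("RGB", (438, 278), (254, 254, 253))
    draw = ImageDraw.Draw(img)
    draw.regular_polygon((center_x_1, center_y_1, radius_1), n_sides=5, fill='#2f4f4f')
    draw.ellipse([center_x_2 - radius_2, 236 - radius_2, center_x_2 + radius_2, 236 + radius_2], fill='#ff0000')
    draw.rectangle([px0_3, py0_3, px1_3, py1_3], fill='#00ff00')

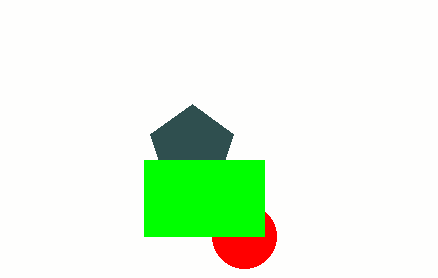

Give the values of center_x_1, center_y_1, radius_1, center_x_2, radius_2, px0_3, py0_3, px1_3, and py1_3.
center_x_1 = 192
center_y_1 = 148
radius_1 = 44
center_x_2 = 244
radius_2 = 32
px0_3 = 144
py0_3 = 160
px1_3 = 264
py1_3 = 236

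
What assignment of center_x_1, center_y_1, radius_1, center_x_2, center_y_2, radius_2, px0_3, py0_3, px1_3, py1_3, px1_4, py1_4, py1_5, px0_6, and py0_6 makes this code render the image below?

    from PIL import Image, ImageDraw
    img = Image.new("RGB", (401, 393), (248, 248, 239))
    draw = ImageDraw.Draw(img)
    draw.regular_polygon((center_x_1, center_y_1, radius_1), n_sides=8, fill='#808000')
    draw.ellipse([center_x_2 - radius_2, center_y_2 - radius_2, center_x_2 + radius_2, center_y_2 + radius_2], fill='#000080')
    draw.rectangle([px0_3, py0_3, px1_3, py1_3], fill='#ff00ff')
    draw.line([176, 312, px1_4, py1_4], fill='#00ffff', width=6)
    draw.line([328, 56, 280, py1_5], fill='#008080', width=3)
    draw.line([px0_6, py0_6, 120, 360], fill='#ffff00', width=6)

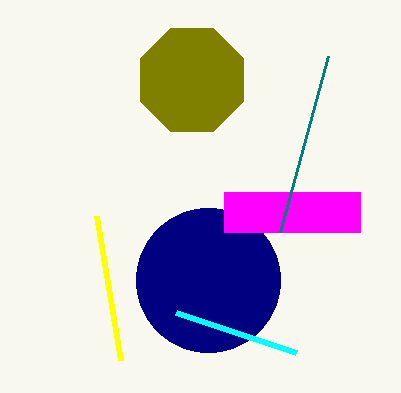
center_x_1 = 192; center_y_1 = 80; radius_1 = 56; center_x_2 = 208; center_y_2 = 280; radius_2 = 72; px0_3 = 224; py0_3 = 192; px1_3 = 360; py1_3 = 232; px1_4 = 296; py1_4 = 352; py1_5 = 232; px0_6 = 96; py0_6 = 216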